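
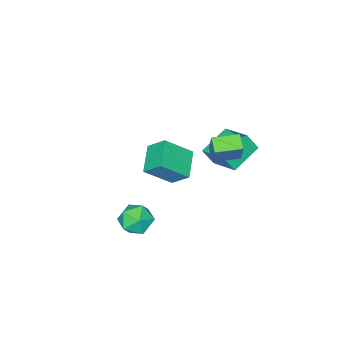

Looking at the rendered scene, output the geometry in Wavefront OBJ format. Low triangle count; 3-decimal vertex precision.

v -4.444 0.356 0.522
v -4.14 2.28 1.253
v -2.491 0.351 -0.277
v -2.187 2.275 0.453
v -3.993 -0.135 1.627
v -3.689 1.789 2.357
v -2.04 -0.14 0.827
v -1.736 1.784 1.558
v 3.331 0.847 -1.904
v 4.286 1.375 -1.554
v 3.574 -0.455 -0.606
v 4.529 0.073 -0.256
v 3.507 0.561 -0.081
v 3.357 1.366 -0.883
v 4.503 -0.446 -1.277
v 4.353 0.359 -2.079
v 5.01 0.576 -1.166
v 4.395 1.198 -0.426
v 3.465 -0.278 -1.734
v 2.85 0.344 -0.994
v -1 1.361 2.71
v -0.399 2.068 4.368
v -2.298 2.294 2.783
v -1.697 3.001 4.441
v -0.483 2.119 2.199
v 0.118 2.826 3.857
v -1.781 3.052 2.272
v -1.18 3.759 3.93
v -1.201 -3.703 -0.392
v -1.48 -2.586 0.645
v -2.619 -2.771 -1.777
v -2.898 -1.654 -0.739
v 0.258 -2.626 -1.161
v -0.021 -1.509 -0.123
v -1.16 -1.694 -2.545
v -1.439 -0.577 -1.508
f 2 4 1
f 5 2 1
f 1 4 3
f 3 5 1
f 2 8 4
f 6 2 5
f 6 8 2
f 4 8 3
f 7 5 3
f 3 8 7
f 7 6 5
f 8 6 7
f 9 20 14
f 9 14 10
f 9 10 16
f 9 16 19
f 9 19 20
f 10 14 18
f 14 20 13
f 20 19 11
f 19 16 15
f 16 10 17
f 12 18 13
f 12 13 11
f 12 11 15
f 12 15 17
f 12 17 18
f 13 18 14
f 11 13 20
f 15 11 19
f 17 15 16
f 18 17 10
f 22 24 21
f 25 22 21
f 21 24 23
f 23 25 21
f 22 28 24
f 26 22 25
f 26 28 22
f 24 28 23
f 27 25 23
f 23 28 27
f 27 26 25
f 28 26 27
f 30 32 29
f 33 30 29
f 29 32 31
f 31 33 29
f 30 36 32
f 34 30 33
f 34 36 30
f 32 36 31
f 35 33 31
f 31 36 35
f 35 34 33
f 36 34 35



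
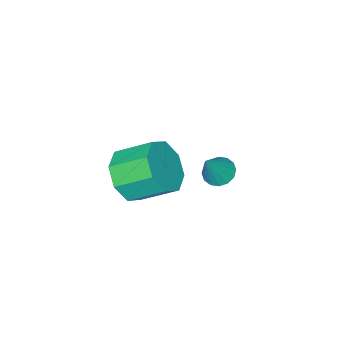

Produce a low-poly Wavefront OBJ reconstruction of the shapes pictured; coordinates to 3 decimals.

v 3.39 2.364 -1.436
v 3.714 2.716 -1.687
v 4.07 2.476 -0.404
v 3.513 2.872 -1.572
v 3.279 2.892 -1.42
v 3.075 2.771 -1.272
v 2.956 2.54 -1.169
v 2.953 2.263 -1.136
v 3.067 2.012 -1.184
v 3.268 1.856 -1.3
v 3.502 1.836 -1.452
v 3.706 1.957 -1.599
v 3.825 2.188 -1.703
v 3.828 2.465 -1.735
v 3.552 -1.582 -4.367
v 4.192 -0.881 -4.739
v 3.509 0.164 -3.944
v 2.868 -0.538 -3.573
v 3.552 -0.964 -5.179
v 2.869 0.08 -4.384
v 2.912 -1.41 -5.143
v 2.229 -0.365 -4.348
v 2.647 -1.957 -4.653
v 1.964 -0.912 -3.858
v 2.911 -2.284 -3.996
v 2.228 -1.239 -3.201
v 3.551 -2.2 -3.556
v 2.868 -1.156 -2.761
v 4.191 -1.755 -3.592
v 3.508 -0.71 -2.797
v 4.456 -1.208 -4.082
v 3.773 -0.163 -3.287
f 2 1 4
f 2 4 3
f 4 1 5
f 4 5 3
f 5 1 6
f 5 6 3
f 6 1 7
f 6 7 3
f 7 1 8
f 7 8 3
f 8 1 9
f 8 9 3
f 9 1 10
f 9 10 3
f 10 1 11
f 10 11 3
f 11 1 12
f 11 12 3
f 12 1 13
f 12 13 3
f 13 1 14
f 13 14 3
f 14 1 2
f 14 2 3
f 16 15 19
f 16 19 17
f 17 19 20
f 17 20 18
f 19 15 21
f 19 21 20
f 20 21 22
f 20 22 18
f 21 15 23
f 21 23 22
f 22 23 24
f 22 24 18
f 23 15 25
f 23 25 24
f 24 25 26
f 24 26 18
f 25 15 27
f 25 27 26
f 26 27 28
f 26 28 18
f 27 15 29
f 27 29 28
f 28 29 30
f 28 30 18
f 29 15 31
f 29 31 30
f 30 31 32
f 30 32 18
f 31 15 16
f 31 16 32
f 32 16 17
f 32 17 18



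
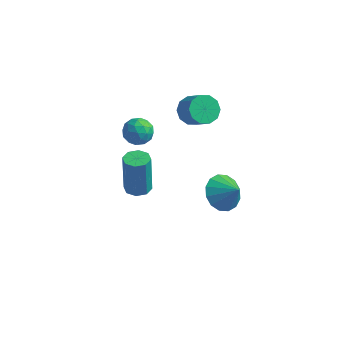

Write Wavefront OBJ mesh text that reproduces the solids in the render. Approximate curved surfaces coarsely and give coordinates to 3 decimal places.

v -2.307 1.212 4.265
v -1.873 1.451 3.624
v -2.507 0.049 3.696
v -2.073 0.288 3.055
v -1.708 0.159 3.767
v -1.584 0.878 4.118
v -2.796 0.622 3.202
v -2.672 1.341 3.553
v -2.175 1.086 2.967
v -1.503 0.799 3.316
v -2.877 0.701 4.004
v -2.205 0.414 4.353
v -2.072 1.434 3.994
v -2.308 0.066 3.326
v -2.093 -0.009 3.744
v -1.838 0.131 3.367
v -1.902 1.097 4.284
v -1.647 1.237 3.908
v -1.551 0.478 3.992
v -2.733 0.263 3.412
v -2.478 0.403 3.036
v -2.542 1.369 3.953
v -2.287 1.509 3.576
v -2.829 1.022 3.328
v -1.995 1.359 3.232
v -2.113 0.676 2.898
v -2.537 0.872 2.984
v -2.464 1.295 3.19
v -1.6 1.191 3.437
v -1.718 0.507 3.102
v -1.503 0.432 3.52
v -1.43 0.854 3.727
v -1.777 0.977 3.051
v -2.662 0.993 4.218
v -2.78 0.309 3.883
v -2.95 0.646 3.593
v -2.877 1.068 3.8
v -2.267 0.824 4.422
v -2.385 0.141 4.088
v -1.916 0.205 4.13
v -1.843 0.628 4.336
v -2.603 0.523 4.269
v -1.072 4.164 2.937
v -0.523 4.755 2.669
v 0.382 4.307 3.535
v -0.168 3.716 3.803
v -0.801 4.959 3.065
v 0.104 4.511 3.931
v -1.183 4.86 3.413
v -0.278 4.412 4.278
v -1.522 4.495 3.578
v -0.617 4.047 4.444
v -1.69 4.003 3.499
v -0.785 3.555 4.365
v -1.622 3.573 3.205
v -0.717 3.125 4.071
v -1.344 3.369 2.809
v -0.439 2.921 3.675
v -0.962 3.468 2.462
v -0.057 3.02 3.327
v -0.623 3.833 2.296
v 0.282 3.385 3.162
v -0.455 4.325 2.375
v 0.45 3.877 3.241
v -0.456 -2.405 2.882
v 0.158 -2.164 2.897
v 0.07 -2.074 5.013
v -0.544 -2.315 4.998
v -0.191 -1.801 2.867
v -0.279 -1.71 4.983
v -0.696 -1.792 2.846
v -0.784 -1.701 4.962
v -1.06 -2.142 2.846
v -1.148 -2.051 4.962
v -1.07 -2.646 2.867
v -1.158 -2.556 4.983
v -0.721 -3.01 2.897
v -0.809 -2.919 5.013
v -0.216 -3.019 2.918
v -0.304 -2.928 5.034
v 0.148 -2.669 2.918
v 0.06 -2.578 5.034
v 1.469 2.551 -1.111
v 2.037 2.019 -1.845
v 2.411 2.369 -0.249
v 2.19 2.548 -1.901
v 2.15 3.078 -1.745
v 1.928 3.467 -1.42
v 1.582 3.61 -1.011
v 1.206 3.47 -0.63
v 0.901 3.083 -0.377
v 0.747 2.554 -0.321
v 0.787 2.024 -0.476
v 1.01 1.635 -0.802
v 1.355 1.492 -1.21
v 1.731 1.632 -1.592
f 1 38 17
f 38 12 41
f 17 41 6
f 38 41 17
f 1 17 13
f 17 6 18
f 13 18 2
f 17 18 13
f 1 13 22
f 13 2 23
f 22 23 8
f 13 23 22
f 1 22 34
f 22 8 37
f 34 37 11
f 22 37 34
f 1 34 38
f 34 11 42
f 38 42 12
f 34 42 38
f 2 18 29
f 18 6 32
f 29 32 10
f 18 32 29
f 6 41 19
f 41 12 40
f 19 40 5
f 41 40 19
f 12 42 39
f 42 11 35
f 39 35 3
f 42 35 39
f 11 37 36
f 37 8 24
f 36 24 7
f 37 24 36
f 8 23 28
f 23 2 25
f 28 25 9
f 23 25 28
f 4 30 16
f 30 10 31
f 16 31 5
f 30 31 16
f 4 16 14
f 16 5 15
f 14 15 3
f 16 15 14
f 4 14 21
f 14 3 20
f 21 20 7
f 14 20 21
f 4 21 26
f 21 7 27
f 26 27 9
f 21 27 26
f 4 26 30
f 26 9 33
f 30 33 10
f 26 33 30
f 5 31 19
f 31 10 32
f 19 32 6
f 31 32 19
f 3 15 39
f 15 5 40
f 39 40 12
f 15 40 39
f 7 20 36
f 20 3 35
f 36 35 11
f 20 35 36
f 9 27 28
f 27 7 24
f 28 24 8
f 27 24 28
f 10 33 29
f 33 9 25
f 29 25 2
f 33 25 29
f 44 43 47
f 44 47 45
f 45 47 48
f 45 48 46
f 47 43 49
f 47 49 48
f 48 49 50
f 48 50 46
f 49 43 51
f 49 51 50
f 50 51 52
f 50 52 46
f 51 43 53
f 51 53 52
f 52 53 54
f 52 54 46
f 53 43 55
f 53 55 54
f 54 55 56
f 54 56 46
f 55 43 57
f 55 57 56
f 56 57 58
f 56 58 46
f 57 43 59
f 57 59 58
f 58 59 60
f 58 60 46
f 59 43 61
f 59 61 60
f 60 61 62
f 60 62 46
f 61 43 63
f 61 63 62
f 62 63 64
f 62 64 46
f 63 43 44
f 63 44 64
f 64 44 45
f 64 45 46
f 66 65 69
f 66 69 67
f 67 69 70
f 67 70 68
f 69 65 71
f 69 71 70
f 70 71 72
f 70 72 68
f 71 65 73
f 71 73 72
f 72 73 74
f 72 74 68
f 73 65 75
f 73 75 74
f 74 75 76
f 74 76 68
f 75 65 77
f 75 77 76
f 76 77 78
f 76 78 68
f 77 65 79
f 77 79 78
f 78 79 80
f 78 80 68
f 79 65 81
f 79 81 80
f 80 81 82
f 80 82 68
f 81 65 66
f 81 66 82
f 82 66 67
f 82 67 68
f 84 83 86
f 84 86 85
f 86 83 87
f 86 87 85
f 87 83 88
f 87 88 85
f 88 83 89
f 88 89 85
f 89 83 90
f 89 90 85
f 90 83 91
f 90 91 85
f 91 83 92
f 91 92 85
f 92 83 93
f 92 93 85
f 93 83 94
f 93 94 85
f 94 83 95
f 94 95 85
f 95 83 96
f 95 96 85
f 96 83 84
f 96 84 85



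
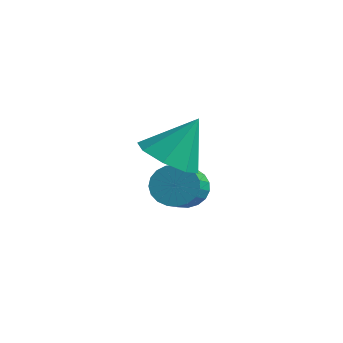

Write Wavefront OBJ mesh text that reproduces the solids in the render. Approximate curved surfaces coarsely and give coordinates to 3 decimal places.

v -3.973 0.107 -3.584
v -3.486 0.475 -3.392
v -2.999 -0.539 -2.683
v -3.487 -0.907 -2.876
v -3.668 0.52 -3.203
v -3.181 -0.494 -2.494
v -3.902 0.494 -3.08
v -3.415 -0.52 -2.371
v -4.149 0.401 -3.043
v -3.662 -0.614 -2.335
v -4.365 0.257 -3.101
v -3.878 -0.758 -2.392
v -4.514 0.087 -3.242
v -4.027 -0.927 -2.533
v -4.569 -0.079 -3.442
v -4.082 -1.094 -2.734
v -4.521 -0.213 -3.667
v -4.034 -1.228 -2.958
v -4.379 -0.292 -3.878
v -3.892 -1.307 -3.169
v -4.166 -0.302 -4.037
v -3.679 -1.316 -3.329
v -3.92 -0.241 -4.119
v -3.433 -1.255 -3.41
v -3.684 -0.119 -4.108
v -3.197 -1.134 -3.399
v -3.497 0.041 -4.007
v -3.01 -0.974 -3.298
v -3.393 0.213 -3.832
v -2.906 -0.802 -3.123
v -3.389 0.367 -3.615
v -2.902 -0.648 -2.906
v -2.856 -1.929 -1.247
v -2.159 -1.664 -1.633
v -2.484 -1.231 -0.093
v -2.654 -1.262 -1.716
v -3.267 -1.251 -1.525
v -3.64 -1.637 -1.171
v -3.554 -2.194 -0.862
v -3.059 -2.596 -0.778
v -2.446 -2.607 -0.97
v -2.073 -2.221 -1.324
f 2 1 5
f 2 5 3
f 3 5 6
f 3 6 4
f 5 1 7
f 5 7 6
f 6 7 8
f 6 8 4
f 7 1 9
f 7 9 8
f 8 9 10
f 8 10 4
f 9 1 11
f 9 11 10
f 10 11 12
f 10 12 4
f 11 1 13
f 11 13 12
f 12 13 14
f 12 14 4
f 13 1 15
f 13 15 14
f 14 15 16
f 14 16 4
f 15 1 17
f 15 17 16
f 16 17 18
f 16 18 4
f 17 1 19
f 17 19 18
f 18 19 20
f 18 20 4
f 19 1 21
f 19 21 20
f 20 21 22
f 20 22 4
f 21 1 23
f 21 23 22
f 22 23 24
f 22 24 4
f 23 1 25
f 23 25 24
f 24 25 26
f 24 26 4
f 25 1 27
f 25 27 26
f 26 27 28
f 26 28 4
f 27 1 29
f 27 29 28
f 28 29 30
f 28 30 4
f 29 1 31
f 29 31 30
f 30 31 32
f 30 32 4
f 31 1 2
f 31 2 32
f 32 2 3
f 32 3 4
f 34 33 36
f 34 36 35
f 36 33 37
f 36 37 35
f 37 33 38
f 37 38 35
f 38 33 39
f 38 39 35
f 39 33 40
f 39 40 35
f 40 33 41
f 40 41 35
f 41 33 42
f 41 42 35
f 42 33 34
f 42 34 35



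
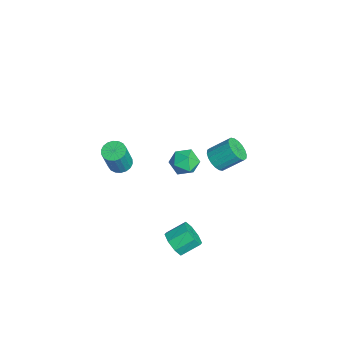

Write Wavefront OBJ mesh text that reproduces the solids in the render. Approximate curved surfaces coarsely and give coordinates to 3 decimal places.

v 3.234 -0.589 -4.002
v 3.624 -0.985 -3.256
v 3.476 0.192 -2.553
v 3.086 0.589 -3.298
v 4.102 -0.672 -3.68
v 3.955 0.506 -2.976
v 4.072 -0.31 -4.292
v 3.925 0.868 -3.588
v 3.551 -0.111 -4.734
v 3.403 1.066 -4.03
v 2.844 -0.192 -4.747
v 2.696 0.985 -4.044
v 2.365 -0.506 -4.324
v 2.218 0.672 -3.62
v 2.395 -0.868 -3.712
v 2.248 0.31 -3.008
v 2.917 -1.066 -3.27
v 2.769 0.111 -2.566
v 1.828 -3.424 3.075
v 2.347 -2.912 3.041
v 2.891 -3.343 4.831
v 2.372 -3.856 4.865
v 2.092 -2.749 3.158
v 2.636 -3.18 4.948
v 1.784 -2.719 3.258
v 2.328 -3.15 5.048
v 1.485 -2.829 3.322
v 2.029 -3.26 5.113
v 1.254 -3.057 3.338
v 1.798 -3.488 5.128
v 1.137 -3.358 3.301
v 1.681 -3.789 5.091
v 1.157 -3.672 3.219
v 1.701 -4.103 5.01
v 1.309 -3.937 3.109
v 1.853 -4.368 4.899
v 1.564 -4.1 2.992
v 2.108 -4.531 4.782
v 1.872 -4.13 2.892
v 2.416 -4.561 4.682
v 2.171 -4.02 2.827
v 2.715 -4.451 4.618
v 2.402 -3.792 2.812
v 2.946 -4.223 4.602
v 2.519 -3.491 2.849
v 3.063 -3.922 4.639
v 2.499 -3.177 2.93
v 3.043 -3.608 4.721
v -2.725 1.688 -3.444
v -2.111 1.338 -2.679
v -4.069 1.042 -2.661
v -3.455 0.692 -1.896
v -3.611 1.715 -2.012
v -2.78 2.114 -2.496
v -3.4 0.266 -2.844
v -2.569 0.665 -3.328
v -2.528 0.459 -2.309
v -2.659 1.355 -1.794
v -3.521 1.025 -3.546
v -3.652 1.921 -3.031
v -2.185 2.969 -1.827
v -1.768 3.431 -2.464
v -1.578 4.712 -1.41
v -1.995 4.251 -0.773
v -2.148 3.531 -2.516
v -1.957 4.812 -1.463
v -2.535 3.52 -2.433
v -2.344 4.801 -1.379
v -2.853 3.4 -2.229
v -2.662 4.681 -1.175
v -3.038 3.194 -1.946
v -2.847 4.475 -0.892
v -3.055 2.944 -1.639
v -2.864 4.226 -0.585
v -2.899 2.699 -1.369
v -2.709 3.981 -0.315
v -2.602 2.508 -1.19
v -2.412 3.789 -0.136
v -2.223 2.408 -1.137
v -2.032 3.689 -0.084
v -1.836 2.419 -1.221
v -1.645 3.7 -0.167
v -1.518 2.539 -1.425
v -1.327 3.82 -0.371
v -1.333 2.745 -1.708
v -1.142 4.026 -0.654
v -1.316 2.994 -2.015
v -1.125 4.276 -0.961
v -1.471 3.239 -2.285
v -1.281 4.521 -1.231
f 2 1 5
f 2 5 3
f 3 5 6
f 3 6 4
f 5 1 7
f 5 7 6
f 6 7 8
f 6 8 4
f 7 1 9
f 7 9 8
f 8 9 10
f 8 10 4
f 9 1 11
f 9 11 10
f 10 11 12
f 10 12 4
f 11 1 13
f 11 13 12
f 12 13 14
f 12 14 4
f 13 1 15
f 13 15 14
f 14 15 16
f 14 16 4
f 15 1 17
f 15 17 16
f 16 17 18
f 16 18 4
f 17 1 2
f 17 2 18
f 18 2 3
f 18 3 4
f 20 19 23
f 20 23 21
f 21 23 24
f 21 24 22
f 23 19 25
f 23 25 24
f 24 25 26
f 24 26 22
f 25 19 27
f 25 27 26
f 26 27 28
f 26 28 22
f 27 19 29
f 27 29 28
f 28 29 30
f 28 30 22
f 29 19 31
f 29 31 30
f 30 31 32
f 30 32 22
f 31 19 33
f 31 33 32
f 32 33 34
f 32 34 22
f 33 19 35
f 33 35 34
f 34 35 36
f 34 36 22
f 35 19 37
f 35 37 36
f 36 37 38
f 36 38 22
f 37 19 39
f 37 39 38
f 38 39 40
f 38 40 22
f 39 19 41
f 39 41 40
f 40 41 42
f 40 42 22
f 41 19 43
f 41 43 42
f 42 43 44
f 42 44 22
f 43 19 45
f 43 45 44
f 44 45 46
f 44 46 22
f 45 19 47
f 45 47 46
f 46 47 48
f 46 48 22
f 47 19 20
f 47 20 48
f 48 20 21
f 48 21 22
f 49 60 54
f 49 54 50
f 49 50 56
f 49 56 59
f 49 59 60
f 50 54 58
f 54 60 53
f 60 59 51
f 59 56 55
f 56 50 57
f 52 58 53
f 52 53 51
f 52 51 55
f 52 55 57
f 52 57 58
f 53 58 54
f 51 53 60
f 55 51 59
f 57 55 56
f 58 57 50
f 62 61 65
f 62 65 63
f 63 65 66
f 63 66 64
f 65 61 67
f 65 67 66
f 66 67 68
f 66 68 64
f 67 61 69
f 67 69 68
f 68 69 70
f 68 70 64
f 69 61 71
f 69 71 70
f 70 71 72
f 70 72 64
f 71 61 73
f 71 73 72
f 72 73 74
f 72 74 64
f 73 61 75
f 73 75 74
f 74 75 76
f 74 76 64
f 75 61 77
f 75 77 76
f 76 77 78
f 76 78 64
f 77 61 79
f 77 79 78
f 78 79 80
f 78 80 64
f 79 61 81
f 79 81 80
f 80 81 82
f 80 82 64
f 81 61 83
f 81 83 82
f 82 83 84
f 82 84 64
f 83 61 85
f 83 85 84
f 84 85 86
f 84 86 64
f 85 61 87
f 85 87 86
f 86 87 88
f 86 88 64
f 87 61 89
f 87 89 88
f 88 89 90
f 88 90 64
f 89 61 62
f 89 62 90
f 90 62 63
f 90 63 64



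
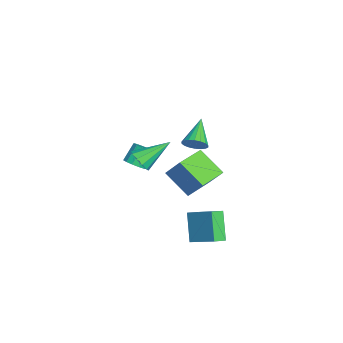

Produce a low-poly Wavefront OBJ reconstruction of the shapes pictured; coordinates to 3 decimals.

v -2.757 -1.194 -1.507
v -2.423 -1.651 -1.046
v -2.988 -1.043 -0.033
v -3.323 -0.586 -0.493
v -2.169 -1.331 -1.096
v -2.734 -0.723 -0.083
v -2.102 -0.968 -1.277
v -2.668 -0.36 -0.264
v -2.243 -0.676 -1.531
v -2.809 -0.068 -0.517
v -2.548 -0.549 -1.777
v -3.113 0.059 -0.763
v -2.918 -0.627 -1.937
v -3.484 -0.019 -0.924
v -3.238 -0.885 -1.961
v -3.803 -0.276 -0.947
v -3.405 -1.241 -1.84
v -3.97 -0.632 -0.827
v -3.367 -1.582 -1.614
v -3.932 -0.974 -0.6
v -3.135 -1.8 -1.353
v -3.7 -1.192 -0.34
v -2.783 -1.826 -1.142
v -3.348 -1.218 -0.128
v -2.639 2.248 0.149
v -2.201 2.199 0.805
v -4.241 2.712 1.251
v -2.167 2.537 0.713
v -2.226 2.817 0.509
v -2.367 2.985 0.234
v -2.561 3.007 -0.058
v -2.771 2.879 -0.309
v -2.955 2.626 -0.469
v -3.076 2.298 -0.508
v -3.11 1.96 -0.416
v -3.051 1.679 -0.212
v -2.91 1.512 0.063
v -2.716 1.49 0.355
v -2.506 1.618 0.606
v -2.322 1.871 0.766
v 1.833 1.552 -2.389
v 3.033 2.81 -1.443
v 1.378 2.215 -2.693
v 2.578 3.473 -1.747
v 3.002 1.627 -3.973
v 4.202 2.885 -3.027
v 2.547 2.29 -4.277
v 3.747 3.548 -3.331
v 2.933 -1.067 2.776
v 3.609 -0.72 2.56
v 2.427 0.607 3.884
v 3.268 -0.605 2.23
v 2.799 -0.666 2.109
v 2.381 -0.88 2.242
v 2.174 -1.166 2.58
v 2.256 -1.414 2.992
v 2.597 -1.529 3.322
v 3.066 -1.468 3.444
v 3.484 -1.254 3.31
v 3.691 -0.968 2.973
v -4.084 3.155 -4.223
v -5.152 1.901 -2.954
v -3.451 3.955 -2.901
v -4.519 2.7 -1.631
v -2.521 1.86 -4.189
v -3.589 0.605 -2.919
v -1.888 2.659 -2.866
v -2.956 1.405 -1.597
f 2 1 5
f 2 5 3
f 3 5 6
f 3 6 4
f 5 1 7
f 5 7 6
f 6 7 8
f 6 8 4
f 7 1 9
f 7 9 8
f 8 9 10
f 8 10 4
f 9 1 11
f 9 11 10
f 10 11 12
f 10 12 4
f 11 1 13
f 11 13 12
f 12 13 14
f 12 14 4
f 13 1 15
f 13 15 14
f 14 15 16
f 14 16 4
f 15 1 17
f 15 17 16
f 16 17 18
f 16 18 4
f 17 1 19
f 17 19 18
f 18 19 20
f 18 20 4
f 19 1 21
f 19 21 20
f 20 21 22
f 20 22 4
f 21 1 23
f 21 23 22
f 22 23 24
f 22 24 4
f 23 1 2
f 23 2 24
f 24 2 3
f 24 3 4
f 26 25 28
f 26 28 27
f 28 25 29
f 28 29 27
f 29 25 30
f 29 30 27
f 30 25 31
f 30 31 27
f 31 25 32
f 31 32 27
f 32 25 33
f 32 33 27
f 33 25 34
f 33 34 27
f 34 25 35
f 34 35 27
f 35 25 36
f 35 36 27
f 36 25 37
f 36 37 27
f 37 25 38
f 37 38 27
f 38 25 39
f 38 39 27
f 39 25 40
f 39 40 27
f 40 25 26
f 40 26 27
f 42 44 41
f 45 42 41
f 41 44 43
f 43 45 41
f 42 48 44
f 46 42 45
f 46 48 42
f 44 48 43
f 47 45 43
f 43 48 47
f 47 46 45
f 48 46 47
f 50 49 52
f 50 52 51
f 52 49 53
f 52 53 51
f 53 49 54
f 53 54 51
f 54 49 55
f 54 55 51
f 55 49 56
f 55 56 51
f 56 49 57
f 56 57 51
f 57 49 58
f 57 58 51
f 58 49 59
f 58 59 51
f 59 49 60
f 59 60 51
f 60 49 50
f 60 50 51
f 62 64 61
f 65 62 61
f 61 64 63
f 63 65 61
f 62 68 64
f 66 62 65
f 66 68 62
f 64 68 63
f 67 65 63
f 63 68 67
f 67 66 65
f 68 66 67



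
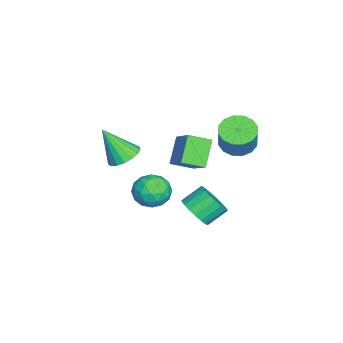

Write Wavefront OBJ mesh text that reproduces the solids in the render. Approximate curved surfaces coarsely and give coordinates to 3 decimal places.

v -0.329 0.689 -4.339
v 0.541 0.841 -3.87
v -0.041 1.763 -3.091
v -0.911 1.611 -3.561
v 0.556 1.134 -4.205
v -0.026 2.056 -3.426
v 0.397 1.338 -4.566
v -0.185 2.261 -3.787
v 0.093 1.414 -4.883
v -0.488 2.337 -4.104
v -0.294 1.347 -5.092
v -0.875 2.269 -4.313
v -0.688 1.149 -5.152
v -1.269 2.071 -4.373
v -1.011 0.86 -5.051
v -1.593 1.782 -4.272
v -1.199 0.537 -4.809
v -1.781 1.459 -4.03
v -1.214 0.244 -4.474
v -1.796 1.166 -3.695
v -1.055 0.039 -4.113
v -1.637 0.962 -3.334
v -0.752 -0.037 -3.796
v -1.333 0.886 -3.017
v -0.365 0.031 -3.587
v -0.946 0.953 -2.808
v 0.029 0.229 -3.527
v -0.552 1.151 -2.748
v 0.353 0.518 -3.628
v -0.229 1.44 -2.849
v 0.109 -0.171 1.63
v 1.331 0.589 2.694
v -0.209 0.963 1.185
v 1.013 1.724 2.248
v 1.247 -0.324 0.432
v 2.469 0.437 1.495
v 0.929 0.811 -0.014
v 2.151 1.571 1.05
v -2.277 -3.233 -1.867
v -1.331 -3.432 -1.938
v -2.383 -4.387 -0.033
v -1.343 -3.039 -1.692
v -1.57 -2.69 -1.485
v -1.959 -2.466 -1.367
v -2.421 -2.417 -1.363
v -2.85 -2.556 -1.474
v -3.147 -2.849 -1.676
v -3.246 -3.231 -1.921
v -3.122 -3.613 -2.155
v -2.805 -3.908 -2.322
v -2.368 -4.048 -2.385
v -1.909 -4.002 -2.33
v -1.535 -3.78 -2.168
v -0.287 2.805 1.343
v 0.391 2.18 1.012
v 1.145 2.27 2.385
v 0.467 2.895 2.717
v 0.564 2.64 0.886
v 1.319 2.73 2.26
v 0.509 3.144 0.883
v 1.264 3.234 2.257
v 0.241 3.557 1.004
v 0.995 3.648 2.377
v -0.169 3.769 1.215
v 0.586 3.859 2.589
v -0.61 3.723 1.46
v 0.144 3.813 2.834
v -0.965 3.43 1.675
v -0.211 3.52 3.048
v -1.139 2.97 1.8
v -0.384 3.06 3.174
v -1.084 2.466 1.803
v -0.329 2.556 3.177
v -0.815 2.052 1.683
v -0.061 2.143 3.056
v -0.406 1.841 1.471
v 0.349 1.931 2.845
v 0.036 1.887 1.226
v 0.79 1.977 2.6
v -0.505 -0.622 -3.588
v 0.087 -0.89 -2.721
v -1.287 -2.19 -3.539
v -0.695 -2.458 -2.672
v -1.463 -1.698 -2.59
v -0.98 -0.729 -2.62
v -0.22 -2.351 -3.64
v 0.263 -1.382 -3.67
v 0.262 -1.959 -2.753
v -0.506 -1.555 -2.104
v -0.694 -1.525 -4.156
v -1.462 -1.121 -3.507
v -0.14 -0.619 -3.158
v -1.06 -2.461 -3.102
v -1.511 -2.015 -3.053
v -1.163 -2.172 -2.544
v -0.767 -0.524 -3.099
v -0.42 -0.682 -2.59
v -1.33 -1.157 -2.513
v -0.78 -2.398 -3.67
v -0.433 -2.556 -3.161
v -0.037 -0.908 -3.716
v 0.311 -1.065 -3.207
v 0.13 -1.923 -3.747
v 0.31 -1.404 -2.668
v -0.149 -2.326 -2.639
v 0.13 -2.262 -3.208
v 0.414 -1.693 -3.226
v -0.141 -1.167 -2.287
v -0.601 -2.089 -2.258
v -1.052 -1.642 -2.21
v -0.768 -1.073 -2.228
v -0.038 -1.795 -2.306
v -0.599 -0.991 -4.002
v -1.059 -1.913 -3.973
v -0.432 -2.007 -4.032
v -0.148 -1.438 -4.05
v -1.051 -0.754 -3.621
v -1.51 -1.676 -3.592
v -1.614 -1.387 -3.034
v -1.33 -0.818 -3.052
v -1.162 -1.285 -3.954
f 2 1 5
f 2 5 3
f 3 5 6
f 3 6 4
f 5 1 7
f 5 7 6
f 6 7 8
f 6 8 4
f 7 1 9
f 7 9 8
f 8 9 10
f 8 10 4
f 9 1 11
f 9 11 10
f 10 11 12
f 10 12 4
f 11 1 13
f 11 13 12
f 12 13 14
f 12 14 4
f 13 1 15
f 13 15 14
f 14 15 16
f 14 16 4
f 15 1 17
f 15 17 16
f 16 17 18
f 16 18 4
f 17 1 19
f 17 19 18
f 18 19 20
f 18 20 4
f 19 1 21
f 19 21 20
f 20 21 22
f 20 22 4
f 21 1 23
f 21 23 22
f 22 23 24
f 22 24 4
f 23 1 25
f 23 25 24
f 24 25 26
f 24 26 4
f 25 1 27
f 25 27 26
f 26 27 28
f 26 28 4
f 27 1 29
f 27 29 28
f 28 29 30
f 28 30 4
f 29 1 2
f 29 2 30
f 30 2 3
f 30 3 4
f 32 34 31
f 35 32 31
f 31 34 33
f 33 35 31
f 32 38 34
f 36 32 35
f 36 38 32
f 34 38 33
f 37 35 33
f 33 38 37
f 37 36 35
f 38 36 37
f 40 39 42
f 40 42 41
f 42 39 43
f 42 43 41
f 43 39 44
f 43 44 41
f 44 39 45
f 44 45 41
f 45 39 46
f 45 46 41
f 46 39 47
f 46 47 41
f 47 39 48
f 47 48 41
f 48 39 49
f 48 49 41
f 49 39 50
f 49 50 41
f 50 39 51
f 50 51 41
f 51 39 52
f 51 52 41
f 52 39 53
f 52 53 41
f 53 39 40
f 53 40 41
f 55 54 58
f 55 58 56
f 56 58 59
f 56 59 57
f 58 54 60
f 58 60 59
f 59 60 61
f 59 61 57
f 60 54 62
f 60 62 61
f 61 62 63
f 61 63 57
f 62 54 64
f 62 64 63
f 63 64 65
f 63 65 57
f 64 54 66
f 64 66 65
f 65 66 67
f 65 67 57
f 66 54 68
f 66 68 67
f 67 68 69
f 67 69 57
f 68 54 70
f 68 70 69
f 69 70 71
f 69 71 57
f 70 54 72
f 70 72 71
f 71 72 73
f 71 73 57
f 72 54 74
f 72 74 73
f 73 74 75
f 73 75 57
f 74 54 76
f 74 76 75
f 75 76 77
f 75 77 57
f 76 54 78
f 76 78 77
f 77 78 79
f 77 79 57
f 78 54 55
f 78 55 79
f 79 55 56
f 79 56 57
f 80 117 96
f 117 91 120
f 96 120 85
f 117 120 96
f 80 96 92
f 96 85 97
f 92 97 81
f 96 97 92
f 80 92 101
f 92 81 102
f 101 102 87
f 92 102 101
f 80 101 113
f 101 87 116
f 113 116 90
f 101 116 113
f 80 113 117
f 113 90 121
f 117 121 91
f 113 121 117
f 81 97 108
f 97 85 111
f 108 111 89
f 97 111 108
f 85 120 98
f 120 91 119
f 98 119 84
f 120 119 98
f 91 121 118
f 121 90 114
f 118 114 82
f 121 114 118
f 90 116 115
f 116 87 103
f 115 103 86
f 116 103 115
f 87 102 107
f 102 81 104
f 107 104 88
f 102 104 107
f 83 109 95
f 109 89 110
f 95 110 84
f 109 110 95
f 83 95 93
f 95 84 94
f 93 94 82
f 95 94 93
f 83 93 100
f 93 82 99
f 100 99 86
f 93 99 100
f 83 100 105
f 100 86 106
f 105 106 88
f 100 106 105
f 83 105 109
f 105 88 112
f 109 112 89
f 105 112 109
f 84 110 98
f 110 89 111
f 98 111 85
f 110 111 98
f 82 94 118
f 94 84 119
f 118 119 91
f 94 119 118
f 86 99 115
f 99 82 114
f 115 114 90
f 99 114 115
f 88 106 107
f 106 86 103
f 107 103 87
f 106 103 107
f 89 112 108
f 112 88 104
f 108 104 81
f 112 104 108



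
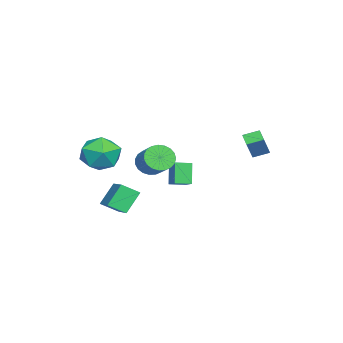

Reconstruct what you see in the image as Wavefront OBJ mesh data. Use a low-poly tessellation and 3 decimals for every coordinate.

v -1.448 3.25 1.699
v -2.092 2.902 2.068
v -1.72 4.067 1.996
v -2.364 3.719 2.364
v -0.696 3.081 2.856
v -1.34 2.733 3.224
v -0.968 3.898 3.152
v -1.612 3.55 3.521
v 2.607 -2.557 -0.959
v 2.85 -3.424 -0.418
v 1.875 -2.067 0.155
v 2.118 -2.934 0.696
v 4.142 -1.726 -0.316
v 4.385 -2.593 0.225
v 3.41 -1.236 0.798
v 3.653 -2.103 1.339
v 3.074 -2.386 2.812
v 3.671 -2.077 3.766
v 3.809 -4.123 2.914
v 4.406 -3.814 3.868
v 3.244 -3.911 3.913
v 2.79 -2.837 3.85
v 4.69 -3.363 2.83
v 4.236 -2.289 2.767
v 4.67 -2.681 3.777
v 3.776 -3.02 4.447
v 3.704 -3.18 2.233
v 2.81 -3.519 2.903
v 2.634 -0.916 2.553
v 3.102 -0.868 1.906
v 4.073 -0.157 2.659
v 3.606 -0.204 3.307
v 2.919 -0.592 1.88
v 3.89 0.12 2.633
v 2.688 -0.371 1.97
v 3.659 0.341 2.723
v 2.447 -0.244 2.161
v 3.418 0.467 2.915
v 2.238 -0.234 2.42
v 3.209 0.478 3.174
v 2.098 -0.341 2.702
v 3.069 0.37 3.456
v 2.051 -0.548 2.959
v 3.022 0.163 3.712
v 2.105 -0.818 3.145
v 3.076 -0.107 3.898
v 2.25 -1.106 3.229
v 3.221 -0.394 3.982
v 2.462 -1.36 3.196
v 3.433 -0.649 3.949
v 2.703 -1.538 3.052
v 3.674 -0.826 3.805
v 2.933 -1.608 2.822
v 3.904 -0.896 3.575
v 3.111 -1.558 2.545
v 4.082 -0.847 3.298
v 3.207 -1.397 2.27
v 4.178 -0.686 3.023
v 3.204 -1.153 2.044
v 4.175 -0.442 2.797
v 1.577 -0.295 0.709
v 1 -0.423 1.867
v 1.11 0.448 0.559
v 0.533 0.319 1.717
v 2.187 0.161 1.063
v 1.61 0.032 2.221
v 1.72 0.903 0.913
v 1.143 0.775 2.071
f 2 4 1
f 5 2 1
f 1 4 3
f 3 5 1
f 2 8 4
f 6 2 5
f 6 8 2
f 4 8 3
f 7 5 3
f 3 8 7
f 7 6 5
f 8 6 7
f 10 12 9
f 13 10 9
f 9 12 11
f 11 13 9
f 10 16 12
f 14 10 13
f 14 16 10
f 12 16 11
f 15 13 11
f 11 16 15
f 15 14 13
f 16 14 15
f 17 28 22
f 17 22 18
f 17 18 24
f 17 24 27
f 17 27 28
f 18 22 26
f 22 28 21
f 28 27 19
f 27 24 23
f 24 18 25
f 20 26 21
f 20 21 19
f 20 19 23
f 20 23 25
f 20 25 26
f 21 26 22
f 19 21 28
f 23 19 27
f 25 23 24
f 26 25 18
f 30 29 33
f 30 33 31
f 31 33 34
f 31 34 32
f 33 29 35
f 33 35 34
f 34 35 36
f 34 36 32
f 35 29 37
f 35 37 36
f 36 37 38
f 36 38 32
f 37 29 39
f 37 39 38
f 38 39 40
f 38 40 32
f 39 29 41
f 39 41 40
f 40 41 42
f 40 42 32
f 41 29 43
f 41 43 42
f 42 43 44
f 42 44 32
f 43 29 45
f 43 45 44
f 44 45 46
f 44 46 32
f 45 29 47
f 45 47 46
f 46 47 48
f 46 48 32
f 47 29 49
f 47 49 48
f 48 49 50
f 48 50 32
f 49 29 51
f 49 51 50
f 50 51 52
f 50 52 32
f 51 29 53
f 51 53 52
f 52 53 54
f 52 54 32
f 53 29 55
f 53 55 54
f 54 55 56
f 54 56 32
f 55 29 57
f 55 57 56
f 56 57 58
f 56 58 32
f 57 29 59
f 57 59 58
f 58 59 60
f 58 60 32
f 59 29 30
f 59 30 60
f 60 30 31
f 60 31 32
f 62 64 61
f 65 62 61
f 61 64 63
f 63 65 61
f 62 68 64
f 66 62 65
f 66 68 62
f 64 68 63
f 67 65 63
f 63 68 67
f 67 66 65
f 68 66 67



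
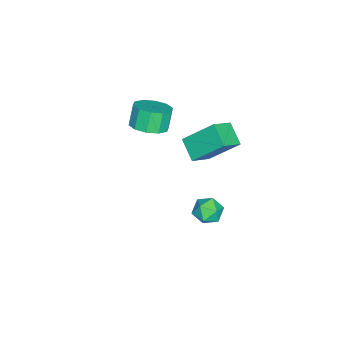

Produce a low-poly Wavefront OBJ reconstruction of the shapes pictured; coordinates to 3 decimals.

v -3.264 1.067 1.246
v -2.272 0.583 1.893
v -3.473 2.493 2.633
v -2.48 2.009 3.28
v -2.48 1.811 0.6
v -1.487 1.327 1.247
v -2.688 3.237 1.987
v -1.696 2.753 2.634
v -2.458 -1.098 2.133
v -1.623 -0.916 2.525
v -2.128 -0.879 3.58
v -2.962 -1.062 3.187
v -1.872 -0.409 2.389
v -2.377 -0.372 3.444
v -2.344 -0.165 2.154
v -2.849 -0.129 3.209
v -2.86 -0.278 1.912
v -3.365 -0.241 2.966
v -3.222 -0.704 1.753
v -3.727 -0.667 2.808
v -3.292 -1.281 1.74
v -3.797 -1.244 2.795
v -3.043 -1.788 1.876
v -3.548 -1.751 2.931
v -2.571 -2.031 2.111
v -3.076 -1.995 3.166
v -2.055 -1.919 2.354
v -2.56 -1.882 3.408
v -1.693 -1.493 2.512
v -2.198 -1.456 3.567
v 3.244 4.011 3.18
v 3.659 3.561 2.753
v 2.241 3.479 2.767
v 2.656 3.029 2.34
v 2.667 2.954 3.082
v 3.287 3.282 3.338
v 2.613 3.758 2.182
v 3.233 4.086 2.438
v 3.269 3.404 2.136
v 3.303 2.907 2.693
v 2.597 4.133 2.827
v 2.631 3.636 3.384
f 2 4 1
f 5 2 1
f 1 4 3
f 3 5 1
f 2 8 4
f 6 2 5
f 6 8 2
f 4 8 3
f 7 5 3
f 3 8 7
f 7 6 5
f 8 6 7
f 10 9 13
f 10 13 11
f 11 13 14
f 11 14 12
f 13 9 15
f 13 15 14
f 14 15 16
f 14 16 12
f 15 9 17
f 15 17 16
f 16 17 18
f 16 18 12
f 17 9 19
f 17 19 18
f 18 19 20
f 18 20 12
f 19 9 21
f 19 21 20
f 20 21 22
f 20 22 12
f 21 9 23
f 21 23 22
f 22 23 24
f 22 24 12
f 23 9 25
f 23 25 24
f 24 25 26
f 24 26 12
f 25 9 27
f 25 27 26
f 26 27 28
f 26 28 12
f 27 9 29
f 27 29 28
f 28 29 30
f 28 30 12
f 29 9 10
f 29 10 30
f 30 10 11
f 30 11 12
f 31 42 36
f 31 36 32
f 31 32 38
f 31 38 41
f 31 41 42
f 32 36 40
f 36 42 35
f 42 41 33
f 41 38 37
f 38 32 39
f 34 40 35
f 34 35 33
f 34 33 37
f 34 37 39
f 34 39 40
f 35 40 36
f 33 35 42
f 37 33 41
f 39 37 38
f 40 39 32



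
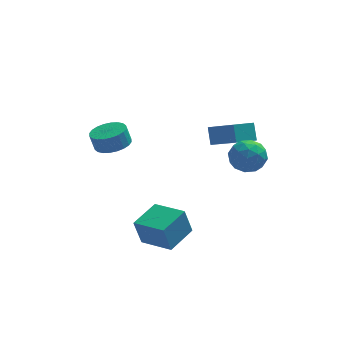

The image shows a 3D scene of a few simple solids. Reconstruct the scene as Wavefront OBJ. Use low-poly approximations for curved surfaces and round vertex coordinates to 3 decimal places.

v -2.388 -3.363 -4.017
v -2.801 -3.384 -2.419
v -1.151 -1.934 -3.679
v -1.564 -1.955 -2.081
v -0.936 -4.705 -3.659
v -1.349 -4.726 -2.061
v 0.301 -3.276 -3.321
v -0.112 -3.297 -1.723
v 2.973 0.042 1.144
v 2.888 0.724 2.103
v 1.737 1.412 0.06
v 1.652 2.094 1.019
v 4.168 0.786 0.721
v 4.083 1.468 1.68
v 2.932 2.156 -0.363
v 2.847 2.838 0.596
v 2.795 -2.818 3.312
v 3.388 -2.319 2.54
v 2.912 -4.341 2.42
v 3.505 -3.842 1.648
v 3.927 -4.001 2.644
v 3.855 -3.06 3.195
v 2.445 -3.6 1.765
v 2.373 -2.659 2.316
v 3.171 -2.803 1.584
v 4.088 -3.051 2.127
v 2.212 -3.609 2.833
v 3.129 -3.857 3.376
v 3.081 -2.435 3.005
v 3.219 -4.225 1.955
v 3.467 -4.319 2.541
v 3.816 -4.026 2.087
v 3.356 -2.87 3.39
v 3.704 -2.577 2.936
v 4.021 -3.566 2.997
v 2.596 -4.083 2.024
v 2.944 -3.79 1.57
v 2.484 -2.634 2.873
v 2.833 -2.341 2.419
v 2.279 -3.094 1.963
v 3.302 -2.426 1.989
v 3.371 -3.321 1.464
v 2.748 -3.179 1.533
v 2.706 -2.626 1.857
v 3.841 -2.572 2.308
v 3.91 -3.467 1.783
v 4.158 -3.56 2.369
v 4.115 -3.007 2.693
v 3.714 -2.856 1.746
v 2.39 -3.193 3.177
v 2.459 -4.088 2.652
v 2.185 -3.653 2.267
v 2.142 -3.1 2.591
v 2.929 -3.339 3.496
v 2.998 -4.234 2.971
v 3.594 -4.034 3.103
v 3.552 -3.481 3.427
v 2.586 -3.804 3.214
v -3.503 2.65 -0.454
v -2.504 2.44 -0.168
v -2.779 2.559 0.88
v -3.777 2.77 0.594
v -2.49 2.851 -0.211
v -2.765 2.97 0.837
v -2.631 3.231 -0.292
v -2.906 3.351 0.756
v -2.904 3.523 -0.396
v -3.179 3.643 0.652
v -3.269 3.683 -0.51
v -3.543 3.802 0.538
v -3.669 3.685 -0.615
v -3.943 3.804 0.433
v -4.043 3.529 -0.696
v -4.318 3.649 0.352
v -4.336 3.24 -0.74
v -4.611 3.359 0.309
v -4.501 2.861 -0.74
v -4.776 2.98 0.308
v -4.515 2.45 -0.697
v -4.79 2.569 0.351
v -4.374 2.069 -0.616
v -4.649 2.189 0.432
v -4.101 1.777 -0.512
v -4.376 1.897 0.536
v -3.737 1.618 -0.398
v -4.011 1.737 0.65
v -3.337 1.616 -0.293
v -3.611 1.735 0.755
v -2.962 1.771 -0.212
v -3.237 1.891 0.836
v -2.669 2.061 -0.169
v -2.944 2.18 0.88
f 2 4 1
f 5 2 1
f 1 4 3
f 3 5 1
f 2 8 4
f 6 2 5
f 6 8 2
f 4 8 3
f 7 5 3
f 3 8 7
f 7 6 5
f 8 6 7
f 10 12 9
f 13 10 9
f 9 12 11
f 11 13 9
f 10 16 12
f 14 10 13
f 14 16 10
f 12 16 11
f 15 13 11
f 11 16 15
f 15 14 13
f 16 14 15
f 17 54 33
f 54 28 57
f 33 57 22
f 54 57 33
f 17 33 29
f 33 22 34
f 29 34 18
f 33 34 29
f 17 29 38
f 29 18 39
f 38 39 24
f 29 39 38
f 17 38 50
f 38 24 53
f 50 53 27
f 38 53 50
f 17 50 54
f 50 27 58
f 54 58 28
f 50 58 54
f 18 34 45
f 34 22 48
f 45 48 26
f 34 48 45
f 22 57 35
f 57 28 56
f 35 56 21
f 57 56 35
f 28 58 55
f 58 27 51
f 55 51 19
f 58 51 55
f 27 53 52
f 53 24 40
f 52 40 23
f 53 40 52
f 24 39 44
f 39 18 41
f 44 41 25
f 39 41 44
f 20 46 32
f 46 26 47
f 32 47 21
f 46 47 32
f 20 32 30
f 32 21 31
f 30 31 19
f 32 31 30
f 20 30 37
f 30 19 36
f 37 36 23
f 30 36 37
f 20 37 42
f 37 23 43
f 42 43 25
f 37 43 42
f 20 42 46
f 42 25 49
f 46 49 26
f 42 49 46
f 21 47 35
f 47 26 48
f 35 48 22
f 47 48 35
f 19 31 55
f 31 21 56
f 55 56 28
f 31 56 55
f 23 36 52
f 36 19 51
f 52 51 27
f 36 51 52
f 25 43 44
f 43 23 40
f 44 40 24
f 43 40 44
f 26 49 45
f 49 25 41
f 45 41 18
f 49 41 45
f 60 59 63
f 60 63 61
f 61 63 64
f 61 64 62
f 63 59 65
f 63 65 64
f 64 65 66
f 64 66 62
f 65 59 67
f 65 67 66
f 66 67 68
f 66 68 62
f 67 59 69
f 67 69 68
f 68 69 70
f 68 70 62
f 69 59 71
f 69 71 70
f 70 71 72
f 70 72 62
f 71 59 73
f 71 73 72
f 72 73 74
f 72 74 62
f 73 59 75
f 73 75 74
f 74 75 76
f 74 76 62
f 75 59 77
f 75 77 76
f 76 77 78
f 76 78 62
f 77 59 79
f 77 79 78
f 78 79 80
f 78 80 62
f 79 59 81
f 79 81 80
f 80 81 82
f 80 82 62
f 81 59 83
f 81 83 82
f 82 83 84
f 82 84 62
f 83 59 85
f 83 85 84
f 84 85 86
f 84 86 62
f 85 59 87
f 85 87 86
f 86 87 88
f 86 88 62
f 87 59 89
f 87 89 88
f 88 89 90
f 88 90 62
f 89 59 91
f 89 91 90
f 90 91 92
f 90 92 62
f 91 59 60
f 91 60 92
f 92 60 61
f 92 61 62



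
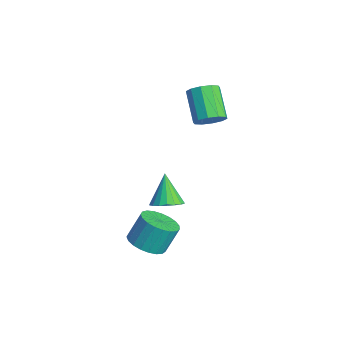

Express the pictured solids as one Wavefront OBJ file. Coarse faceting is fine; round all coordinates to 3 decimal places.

v -0.438 -4.102 -2.542
v 0.406 -4.292 -2.379
v 0.322 -3.647 -1.196
v -0.522 -3.458 -1.358
v 0.432 -3.97 -2.552
v 0.348 -3.326 -1.369
v 0.308 -3.672 -2.723
v 0.224 -3.028 -1.54
v 0.054 -3.448 -2.863
v -0.029 -2.803 -1.68
v -0.284 -3.337 -2.947
v -0.367 -2.692 -1.764
v -0.649 -3.358 -2.962
v -0.732 -2.714 -1.778
v -0.978 -3.508 -2.903
v -1.061 -2.864 -1.72
v -1.213 -3.761 -2.782
v -1.296 -3.117 -1.599
v -1.314 -4.073 -2.62
v -1.398 -3.428 -1.436
v -1.264 -4.389 -2.444
v -1.348 -3.745 -1.26
v -1.071 -4.657 -2.285
v -1.155 -4.012 -1.101
v -0.769 -4.828 -2.17
v -0.852 -4.184 -0.987
v -0.409 -4.874 -2.12
v -0.493 -4.23 -0.936
v -0.055 -4.786 -2.142
v -0.138 -4.142 -0.959
v 0.233 -4.58 -2.234
v 0.15 -3.936 -1.051
v -2.988 -0.373 2.337
v -2.65 0.187 2.662
v -3.915 0.332 3.727
v -4.252 -0.227 3.403
v -2.909 0.353 2.332
v -4.174 0.498 3.397
v -3.198 0.242 2.004
v -4.463 0.387 3.069
v -3.407 -0.104 1.803
v -4.671 0.041 2.869
v -3.455 -0.553 1.807
v -4.72 -0.408 2.872
v -3.325 -0.932 2.013
v -4.59 -0.787 3.078
v -3.066 -1.098 2.343
v -4.331 -0.953 3.408
v -2.777 -0.987 2.671
v -4.042 -0.842 3.736
v -2.569 -0.641 2.871
v -3.833 -0.496 3.937
v -2.52 -0.192 2.868
v -3.785 -0.047 3.933
v -1.407 -2.853 -1.146
v -0.872 -2.424 -0.868
v -2.233 -2.647 0.126
v -1.063 -2.209 -1.027
v -1.323 -2.121 -1.21
v -1.599 -2.178 -1.38
v -1.837 -2.368 -1.503
v -1.991 -2.655 -1.556
v -2.028 -2.981 -1.528
v -1.943 -3.282 -1.424
v -1.752 -3.497 -1.265
v -1.492 -3.585 -1.082
v -1.216 -3.528 -0.912
v -0.977 -3.338 -0.788
v -0.824 -3.051 -0.736
v -0.787 -2.725 -0.764
f 2 1 5
f 2 5 3
f 3 5 6
f 3 6 4
f 5 1 7
f 5 7 6
f 6 7 8
f 6 8 4
f 7 1 9
f 7 9 8
f 8 9 10
f 8 10 4
f 9 1 11
f 9 11 10
f 10 11 12
f 10 12 4
f 11 1 13
f 11 13 12
f 12 13 14
f 12 14 4
f 13 1 15
f 13 15 14
f 14 15 16
f 14 16 4
f 15 1 17
f 15 17 16
f 16 17 18
f 16 18 4
f 17 1 19
f 17 19 18
f 18 19 20
f 18 20 4
f 19 1 21
f 19 21 20
f 20 21 22
f 20 22 4
f 21 1 23
f 21 23 22
f 22 23 24
f 22 24 4
f 23 1 25
f 23 25 24
f 24 25 26
f 24 26 4
f 25 1 27
f 25 27 26
f 26 27 28
f 26 28 4
f 27 1 29
f 27 29 28
f 28 29 30
f 28 30 4
f 29 1 31
f 29 31 30
f 30 31 32
f 30 32 4
f 31 1 2
f 31 2 32
f 32 2 3
f 32 3 4
f 34 33 37
f 34 37 35
f 35 37 38
f 35 38 36
f 37 33 39
f 37 39 38
f 38 39 40
f 38 40 36
f 39 33 41
f 39 41 40
f 40 41 42
f 40 42 36
f 41 33 43
f 41 43 42
f 42 43 44
f 42 44 36
f 43 33 45
f 43 45 44
f 44 45 46
f 44 46 36
f 45 33 47
f 45 47 46
f 46 47 48
f 46 48 36
f 47 33 49
f 47 49 48
f 48 49 50
f 48 50 36
f 49 33 51
f 49 51 50
f 50 51 52
f 50 52 36
f 51 33 53
f 51 53 52
f 52 53 54
f 52 54 36
f 53 33 34
f 53 34 54
f 54 34 35
f 54 35 36
f 56 55 58
f 56 58 57
f 58 55 59
f 58 59 57
f 59 55 60
f 59 60 57
f 60 55 61
f 60 61 57
f 61 55 62
f 61 62 57
f 62 55 63
f 62 63 57
f 63 55 64
f 63 64 57
f 64 55 65
f 64 65 57
f 65 55 66
f 65 66 57
f 66 55 67
f 66 67 57
f 67 55 68
f 67 68 57
f 68 55 69
f 68 69 57
f 69 55 70
f 69 70 57
f 70 55 56
f 70 56 57



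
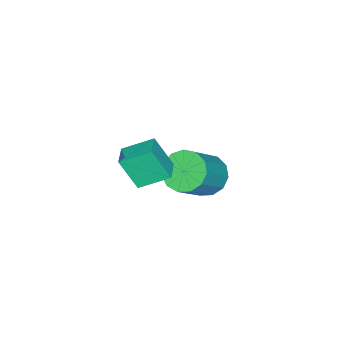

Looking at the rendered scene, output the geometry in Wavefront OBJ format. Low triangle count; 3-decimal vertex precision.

v 0.545 -2.947 -0.407
v 0.668 -3.633 0.818
v 1.319 -2.573 -0.276
v 1.443 -3.259 0.95
v 1.117 -3.921 -1.01
v 1.241 -4.607 0.216
v 1.892 -3.547 -0.878
v 2.015 -4.233 0.347
v -2.757 -3.559 -4.337
v -2.239 -2.971 -4.779
v -0.904 -3.114 -3.406
v -1.423 -3.701 -2.963
v -2.53 -2.697 -4.467
v -1.196 -2.84 -3.094
v -2.894 -2.697 -4.114
v -1.56 -2.84 -2.741
v -3.214 -2.971 -3.831
v -1.88 -3.114 -2.458
v -3.389 -3.431 -3.709
v -2.055 -3.574 -2.336
v -3.364 -3.931 -3.786
v -2.029 -4.074 -2.413
v -3.145 -4.314 -4.038
v -1.811 -4.457 -2.665
v -2.804 -4.456 -4.385
v -1.47 -4.599 -3.011
v -2.447 -4.314 -4.716
v -1.113 -4.456 -3.343
v -2.189 -3.931 -4.927
v -0.855 -4.074 -3.554
v -2.112 -3.431 -4.951
v -0.777 -3.574 -3.577
f 2 4 1
f 5 2 1
f 1 4 3
f 3 5 1
f 2 8 4
f 6 2 5
f 6 8 2
f 4 8 3
f 7 5 3
f 3 8 7
f 7 6 5
f 8 6 7
f 10 9 13
f 10 13 11
f 11 13 14
f 11 14 12
f 13 9 15
f 13 15 14
f 14 15 16
f 14 16 12
f 15 9 17
f 15 17 16
f 16 17 18
f 16 18 12
f 17 9 19
f 17 19 18
f 18 19 20
f 18 20 12
f 19 9 21
f 19 21 20
f 20 21 22
f 20 22 12
f 21 9 23
f 21 23 22
f 22 23 24
f 22 24 12
f 23 9 25
f 23 25 24
f 24 25 26
f 24 26 12
f 25 9 27
f 25 27 26
f 26 27 28
f 26 28 12
f 27 9 29
f 27 29 28
f 28 29 30
f 28 30 12
f 29 9 31
f 29 31 30
f 30 31 32
f 30 32 12
f 31 9 10
f 31 10 32
f 32 10 11
f 32 11 12



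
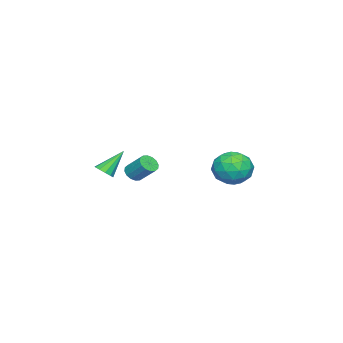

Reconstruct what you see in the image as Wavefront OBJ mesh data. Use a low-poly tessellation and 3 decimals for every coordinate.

v -4.306 0.907 -1.652
v -3.881 1.57 -2.513
v -2.679 -0.05 -1.587
v -2.254 0.613 -2.448
v -2.443 1.076 -1.394
v -3.448 1.668 -1.434
v -3.112 -0.148 -2.666
v -4.117 0.444 -2.706
v -3.143 0.918 -3.14
v -2.729 1.675 -2.353
v -3.831 -0.155 -1.747
v -3.417 0.602 -0.96
v -4.236 1.323 -2.088
v -2.324 0.197 -2.012
v -2.435 0.469 -1.392
v -2.185 0.859 -1.898
v -3.981 1.38 -1.454
v -3.732 1.77 -1.96
v -2.886 1.479 -1.302
v -2.828 -0.25 -2.14
v -2.579 0.14 -2.646
v -4.375 0.661 -2.202
v -4.125 1.051 -2.708
v -3.674 0.041 -2.798
v -3.553 1.329 -2.963
v -2.597 0.767 -2.925
v -3.101 0.32 -3.053
v -3.692 0.667 -3.077
v -3.309 1.774 -2.501
v -2.353 1.211 -2.462
v -2.464 1.483 -1.842
v -3.055 1.831 -1.866
v -2.876 1.391 -2.869
v -4.207 0.309 -1.638
v -3.251 -0.254 -1.599
v -3.505 -0.311 -2.234
v -4.096 0.037 -2.258
v -3.963 0.753 -1.175
v -3.007 0.191 -1.137
v -2.868 0.853 -1.023
v -3.459 1.2 -1.047
v -3.684 0.129 -1.231
v 3.156 -3.309 -0.732
v 3.611 -3.005 -0.571
v 2.284 -2.651 0.492
v 3.429 -2.813 -0.804
v 3.142 -2.811 -1.009
v 2.861 -2.999 -1.108
v 2.693 -3.305 -1.064
v 2.701 -3.613 -0.893
v 2.883 -3.804 -0.66
v 3.17 -3.807 -0.454
v 3.451 -3.619 -0.355
v 3.619 -3.313 -0.4
v 3.251 -1.633 -0.473
v 3.798 -1.752 -0.471
v 3.996 -0.827 0.376
v 3.449 -0.707 0.373
v 3.766 -1.554 -0.68
v 3.964 -0.628 0.167
v 3.595 -1.377 -0.833
v 3.793 -0.451 0.013
v 3.333 -1.269 -0.891
v 3.531 -0.343 -0.044
v 3.048 -1.258 -0.836
v 3.246 -0.332 0.011
v 2.818 -1.347 -0.684
v 3.016 -0.422 0.162
v 2.704 -1.513 -0.476
v 2.902 -0.588 0.371
v 2.736 -1.712 -0.267
v 2.934 -0.786 0.58
v 2.907 -1.889 -0.113
v 3.105 -0.963 0.733
v 3.169 -1.997 -0.056
v 3.367 -1.071 0.791
v 3.454 -2.008 -0.111
v 3.652 -1.082 0.736
v 3.684 -1.918 -0.262
v 3.882 -0.993 0.584
f 1 38 17
f 38 12 41
f 17 41 6
f 38 41 17
f 1 17 13
f 17 6 18
f 13 18 2
f 17 18 13
f 1 13 22
f 13 2 23
f 22 23 8
f 13 23 22
f 1 22 34
f 22 8 37
f 34 37 11
f 22 37 34
f 1 34 38
f 34 11 42
f 38 42 12
f 34 42 38
f 2 18 29
f 18 6 32
f 29 32 10
f 18 32 29
f 6 41 19
f 41 12 40
f 19 40 5
f 41 40 19
f 12 42 39
f 42 11 35
f 39 35 3
f 42 35 39
f 11 37 36
f 37 8 24
f 36 24 7
f 37 24 36
f 8 23 28
f 23 2 25
f 28 25 9
f 23 25 28
f 4 30 16
f 30 10 31
f 16 31 5
f 30 31 16
f 4 16 14
f 16 5 15
f 14 15 3
f 16 15 14
f 4 14 21
f 14 3 20
f 21 20 7
f 14 20 21
f 4 21 26
f 21 7 27
f 26 27 9
f 21 27 26
f 4 26 30
f 26 9 33
f 30 33 10
f 26 33 30
f 5 31 19
f 31 10 32
f 19 32 6
f 31 32 19
f 3 15 39
f 15 5 40
f 39 40 12
f 15 40 39
f 7 20 36
f 20 3 35
f 36 35 11
f 20 35 36
f 9 27 28
f 27 7 24
f 28 24 8
f 27 24 28
f 10 33 29
f 33 9 25
f 29 25 2
f 33 25 29
f 44 43 46
f 44 46 45
f 46 43 47
f 46 47 45
f 47 43 48
f 47 48 45
f 48 43 49
f 48 49 45
f 49 43 50
f 49 50 45
f 50 43 51
f 50 51 45
f 51 43 52
f 51 52 45
f 52 43 53
f 52 53 45
f 53 43 54
f 53 54 45
f 54 43 44
f 54 44 45
f 56 55 59
f 56 59 57
f 57 59 60
f 57 60 58
f 59 55 61
f 59 61 60
f 60 61 62
f 60 62 58
f 61 55 63
f 61 63 62
f 62 63 64
f 62 64 58
f 63 55 65
f 63 65 64
f 64 65 66
f 64 66 58
f 65 55 67
f 65 67 66
f 66 67 68
f 66 68 58
f 67 55 69
f 67 69 68
f 68 69 70
f 68 70 58
f 69 55 71
f 69 71 70
f 70 71 72
f 70 72 58
f 71 55 73
f 71 73 72
f 72 73 74
f 72 74 58
f 73 55 75
f 73 75 74
f 74 75 76
f 74 76 58
f 75 55 77
f 75 77 76
f 76 77 78
f 76 78 58
f 77 55 79
f 77 79 78
f 78 79 80
f 78 80 58
f 79 55 56
f 79 56 80
f 80 56 57
f 80 57 58



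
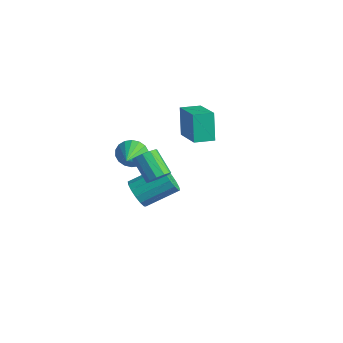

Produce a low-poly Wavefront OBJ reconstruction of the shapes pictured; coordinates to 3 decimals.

v -2.944 2.904 -0.148
v -3.469 3.216 1.417
v -2.607 3.926 -0.238
v -3.133 4.238 1.326
v -1.167 2.382 0.554
v -1.693 2.694 2.118
v -0.831 3.404 0.463
v -1.356 3.716 2.028
v -2.404 -0.142 -2.907
v -1.86 0.006 -3.557
v -1.192 1.569 -2.642
v -1.736 1.422 -1.993
v -2.231 0.227 -3.664
v -1.563 1.791 -2.75
v -2.648 0.35 -3.569
v -1.98 1.913 -2.655
v -3 0.341 -3.297
v -2.332 1.904 -2.382
v -3.192 0.202 -2.92
v -2.524 1.765 -2.005
v -3.173 -0.028 -2.539
v -2.505 1.535 -1.625
v -2.948 -0.289 -2.258
v -2.28 1.274 -1.343
v -2.577 -0.511 -2.15
v -1.909 1.053 -1.236
v -2.16 -0.633 -2.245
v -1.492 0.93 -1.331
v -1.808 -0.624 -2.518
v -1.14 0.939 -1.603
v -1.616 -0.485 -2.895
v -0.948 1.078 -1.98
v -1.635 -0.255 -3.275
v -0.967 1.308 -2.361
v 2.959 -2.63 2.848
v 3.363 -2.619 3.319
v 2.284 -2.619 4.243
v 1.881 -2.63 3.772
v 3.281 -2.257 3.224
v 2.203 -2.256 4.148
v 3.077 -2.037 2.985
v 1.999 -2.037 3.909
v 2.828 -2.044 2.694
v 1.75 -2.043 3.619
v 2.629 -2.275 2.462
v 1.551 -2.274 3.386
v 2.556 -2.641 2.377
v 1.477 -2.641 3.301
v 2.637 -3.004 2.472
v 1.559 -3.003 3.396
v 2.841 -3.223 2.711
v 1.763 -3.223 3.635
v 3.09 -3.217 3.001
v 2.012 -3.216 3.926
v 3.289 -2.986 3.234
v 2.211 -2.985 4.158
v -2.779 -0.138 -0.128
v -2.319 -0.039 -0.812
v -1.761 -1.162 0.408
v -2.182 0.217 -0.583
v -2.164 0.402 -0.264
v -2.267 0.481 0.082
v -2.472 0.437 0.386
v -2.737 0.279 0.588
v -3.011 0.038 0.649
v -3.239 -0.237 0.555
v -3.376 -0.493 0.327
v -3.394 -0.678 0.008
v -3.291 -0.757 -0.338
v -3.086 -0.713 -0.642
v -2.82 -0.555 -0.845
v -2.547 -0.315 -0.905
f 2 4 1
f 5 2 1
f 1 4 3
f 3 5 1
f 2 8 4
f 6 2 5
f 6 8 2
f 4 8 3
f 7 5 3
f 3 8 7
f 7 6 5
f 8 6 7
f 10 9 13
f 10 13 11
f 11 13 14
f 11 14 12
f 13 9 15
f 13 15 14
f 14 15 16
f 14 16 12
f 15 9 17
f 15 17 16
f 16 17 18
f 16 18 12
f 17 9 19
f 17 19 18
f 18 19 20
f 18 20 12
f 19 9 21
f 19 21 20
f 20 21 22
f 20 22 12
f 21 9 23
f 21 23 22
f 22 23 24
f 22 24 12
f 23 9 25
f 23 25 24
f 24 25 26
f 24 26 12
f 25 9 27
f 25 27 26
f 26 27 28
f 26 28 12
f 27 9 29
f 27 29 28
f 28 29 30
f 28 30 12
f 29 9 31
f 29 31 30
f 30 31 32
f 30 32 12
f 31 9 33
f 31 33 32
f 32 33 34
f 32 34 12
f 33 9 10
f 33 10 34
f 34 10 11
f 34 11 12
f 36 35 39
f 36 39 37
f 37 39 40
f 37 40 38
f 39 35 41
f 39 41 40
f 40 41 42
f 40 42 38
f 41 35 43
f 41 43 42
f 42 43 44
f 42 44 38
f 43 35 45
f 43 45 44
f 44 45 46
f 44 46 38
f 45 35 47
f 45 47 46
f 46 47 48
f 46 48 38
f 47 35 49
f 47 49 48
f 48 49 50
f 48 50 38
f 49 35 51
f 49 51 50
f 50 51 52
f 50 52 38
f 51 35 53
f 51 53 52
f 52 53 54
f 52 54 38
f 53 35 55
f 53 55 54
f 54 55 56
f 54 56 38
f 55 35 36
f 55 36 56
f 56 36 37
f 56 37 38
f 58 57 60
f 58 60 59
f 60 57 61
f 60 61 59
f 61 57 62
f 61 62 59
f 62 57 63
f 62 63 59
f 63 57 64
f 63 64 59
f 64 57 65
f 64 65 59
f 65 57 66
f 65 66 59
f 66 57 67
f 66 67 59
f 67 57 68
f 67 68 59
f 68 57 69
f 68 69 59
f 69 57 70
f 69 70 59
f 70 57 71
f 70 71 59
f 71 57 72
f 71 72 59
f 72 57 58
f 72 58 59



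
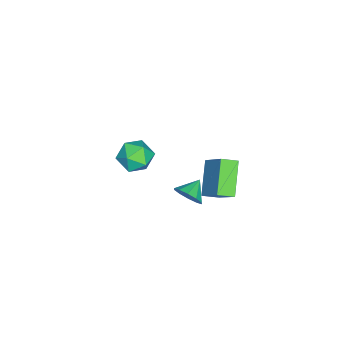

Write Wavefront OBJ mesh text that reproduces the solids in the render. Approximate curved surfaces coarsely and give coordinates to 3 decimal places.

v 0.562 0.281 -2.222
v 0.968 0.427 -1.548
v -0.362 0.519 -1.718
v 0.937 0.85 -1.803
v 0.764 1.055 -2.218
v 0.514 0.965 -2.635
v 0.282 0.613 -2.894
v 0.157 0.134 -2.896
v 0.187 -0.288 -2.641
v 0.361 -0.493 -2.226
v 0.611 -0.403 -1.809
v 0.843 -0.051 -1.551
v -2.031 -2.464 -2.462
v -1.487 -2.719 -3.286
v -1.633 -3.901 -1.754
v -1.089 -4.156 -2.578
v -0.768 -3.404 -1.968
v -1.014 -2.516 -2.405
v -2.106 -4.104 -2.635
v -2.352 -3.216 -3.072
v -1.533 -3.732 -3.393
v -0.707 -3.3 -2.981
v -2.413 -3.32 -2.059
v -1.587 -2.888 -1.647
v 1.185 2.207 1.919
v 2.003 3.261 3.258
v 2.601 2.583 0.757
v 3.419 3.637 2.096
v 1.601 1.523 2.204
v 2.419 2.577 3.543
v 3.017 1.899 1.042
v 3.835 2.953 2.381
f 2 1 4
f 2 4 3
f 4 1 5
f 4 5 3
f 5 1 6
f 5 6 3
f 6 1 7
f 6 7 3
f 7 1 8
f 7 8 3
f 8 1 9
f 8 9 3
f 9 1 10
f 9 10 3
f 10 1 11
f 10 11 3
f 11 1 12
f 11 12 3
f 12 1 2
f 12 2 3
f 13 24 18
f 13 18 14
f 13 14 20
f 13 20 23
f 13 23 24
f 14 18 22
f 18 24 17
f 24 23 15
f 23 20 19
f 20 14 21
f 16 22 17
f 16 17 15
f 16 15 19
f 16 19 21
f 16 21 22
f 17 22 18
f 15 17 24
f 19 15 23
f 21 19 20
f 22 21 14
f 26 28 25
f 29 26 25
f 25 28 27
f 27 29 25
f 26 32 28
f 30 26 29
f 30 32 26
f 28 32 27
f 31 29 27
f 27 32 31
f 31 30 29
f 32 30 31



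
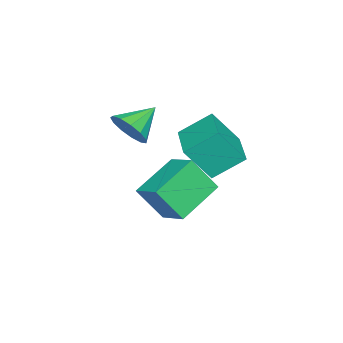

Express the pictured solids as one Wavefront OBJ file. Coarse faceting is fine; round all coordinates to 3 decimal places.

v 2.147 3.047 -0.755
v 2.551 2.283 0.422
v 1.656 3.982 0.02
v 2.059 3.218 1.197
v 3.581 3.802 -0.757
v 3.984 3.038 0.42
v 3.089 4.737 0.018
v 3.493 3.973 1.195
v 0.593 2.19 -3.046
v 0.896 1.391 -1.826
v 1.187 3.124 -2.582
v 1.49 2.324 -1.362
v 2.13 1.596 -3.818
v 2.433 0.796 -2.598
v 2.724 2.529 -3.354
v 3.027 1.73 -2.134
v 1.517 0.166 -0.39
v 1.919 0.067 0.283
v 0.543 0.694 0.27
v 2.032 0.468 0.128
v 1.981 0.774 -0.192
v 1.783 0.887 -0.574
v 1.501 0.771 -0.898
v 1.223 0.463 -1.061
v 1.04 0.061 -1.011
v 1.007 -0.308 -0.763
v 1.137 -0.526 -0.398
v 1.387 -0.525 -0.03
v 1.679 -0.304 0.224
f 2 4 1
f 5 2 1
f 1 4 3
f 3 5 1
f 2 8 4
f 6 2 5
f 6 8 2
f 4 8 3
f 7 5 3
f 3 8 7
f 7 6 5
f 8 6 7
f 10 12 9
f 13 10 9
f 9 12 11
f 11 13 9
f 10 16 12
f 14 10 13
f 14 16 10
f 12 16 11
f 15 13 11
f 11 16 15
f 15 14 13
f 16 14 15
f 18 17 20
f 18 20 19
f 20 17 21
f 20 21 19
f 21 17 22
f 21 22 19
f 22 17 23
f 22 23 19
f 23 17 24
f 23 24 19
f 24 17 25
f 24 25 19
f 25 17 26
f 25 26 19
f 26 17 27
f 26 27 19
f 27 17 28
f 27 28 19
f 28 17 29
f 28 29 19
f 29 17 18
f 29 18 19



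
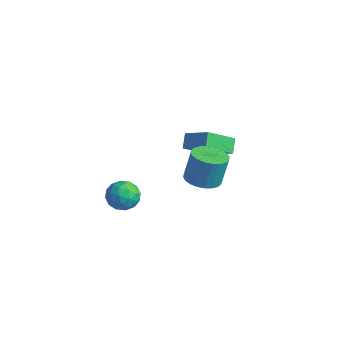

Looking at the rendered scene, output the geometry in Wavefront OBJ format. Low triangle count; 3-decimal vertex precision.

v 2.128 0.959 1.694
v 3.059 0.433 1.735
v 3.203 0.835 3.627
v 2.272 1.361 3.586
v 3.187 0.82 1.643
v 3.332 1.222 3.535
v 3.155 1.227 1.558
v 3.299 1.629 3.451
v 2.966 1.594 1.495
v 3.11 1.996 3.387
v 2.649 1.864 1.462
v 2.793 2.266 3.354
v 2.253 1.996 1.464
v 2.398 2.399 3.356
v 1.838 1.971 1.501
v 1.982 2.373 3.393
v 1.467 1.791 1.567
v 1.612 2.193 3.46
v 1.197 1.485 1.653
v 1.341 1.887 3.545
v 1.068 1.098 1.745
v 1.213 1.5 3.637
v 1.101 0.691 1.829
v 1.245 1.093 3.722
v 1.29 0.324 1.893
v 1.434 0.726 3.785
v 1.607 0.054 1.926
v 1.751 0.456 3.818
v 2.002 -0.079 1.924
v 2.147 0.324 3.816
v 2.418 -0.053 1.887
v 2.562 0.349 3.779
v 2.788 0.127 1.82
v 2.933 0.529 3.713
v 0.808 -2.874 2.302
v 1.757 -3.107 2.009
v 0.203 -3.793 1.071
v 1.152 -4.026 0.778
v 0.785 -4.393 1.656
v 1.158 -3.825 2.417
v 0.802 -3.075 0.663
v 1.175 -2.507 1.424
v 1.753 -3.231 0.997
v 1.743 -4.045 1.61
v 0.217 -2.855 1.47
v 0.207 -3.669 2.083
v 1.335 -2.91 2.263
v 0.625 -3.99 0.817
v 0.409 -4.206 1.333
v 0.967 -4.343 1.161
v 0.984 -3.332 2.503
v 1.541 -3.469 2.331
v 0.97 -4.225 2.123
v 0.419 -3.431 0.749
v 0.976 -3.568 0.577
v 0.993 -2.557 1.919
v 1.551 -2.694 1.747
v 0.99 -2.675 0.957
v 1.891 -3.119 1.496
v 1.536 -3.659 0.773
v 1.329 -3.1 0.705
v 1.549 -2.767 1.152
v 1.885 -3.598 1.857
v 1.53 -4.138 1.134
v 1.314 -4.354 1.649
v 1.533 -4.02 2.096
v 1.883 -3.671 1.262
v 0.43 -2.762 1.946
v 0.075 -3.302 1.223
v 0.427 -2.88 0.984
v 0.646 -2.546 1.431
v 0.424 -3.241 2.307
v 0.069 -3.781 1.584
v 0.411 -4.133 1.928
v 0.631 -3.8 2.375
v 0.077 -3.229 1.818
v -1.814 2.594 2.483
v -0.176 2.986 3.362
v -1.628 4.345 1.357
v 0.01 4.737 2.236
v -1.29 2.063 1.744
v 0.348 2.455 2.623
v -1.104 3.814 0.618
v 0.534 4.206 1.497
f 2 1 5
f 2 5 3
f 3 5 6
f 3 6 4
f 5 1 7
f 5 7 6
f 6 7 8
f 6 8 4
f 7 1 9
f 7 9 8
f 8 9 10
f 8 10 4
f 9 1 11
f 9 11 10
f 10 11 12
f 10 12 4
f 11 1 13
f 11 13 12
f 12 13 14
f 12 14 4
f 13 1 15
f 13 15 14
f 14 15 16
f 14 16 4
f 15 1 17
f 15 17 16
f 16 17 18
f 16 18 4
f 17 1 19
f 17 19 18
f 18 19 20
f 18 20 4
f 19 1 21
f 19 21 20
f 20 21 22
f 20 22 4
f 21 1 23
f 21 23 22
f 22 23 24
f 22 24 4
f 23 1 25
f 23 25 24
f 24 25 26
f 24 26 4
f 25 1 27
f 25 27 26
f 26 27 28
f 26 28 4
f 27 1 29
f 27 29 28
f 28 29 30
f 28 30 4
f 29 1 31
f 29 31 30
f 30 31 32
f 30 32 4
f 31 1 33
f 31 33 32
f 32 33 34
f 32 34 4
f 33 1 2
f 33 2 34
f 34 2 3
f 34 3 4
f 35 72 51
f 72 46 75
f 51 75 40
f 72 75 51
f 35 51 47
f 51 40 52
f 47 52 36
f 51 52 47
f 35 47 56
f 47 36 57
f 56 57 42
f 47 57 56
f 35 56 68
f 56 42 71
f 68 71 45
f 56 71 68
f 35 68 72
f 68 45 76
f 72 76 46
f 68 76 72
f 36 52 63
f 52 40 66
f 63 66 44
f 52 66 63
f 40 75 53
f 75 46 74
f 53 74 39
f 75 74 53
f 46 76 73
f 76 45 69
f 73 69 37
f 76 69 73
f 45 71 70
f 71 42 58
f 70 58 41
f 71 58 70
f 42 57 62
f 57 36 59
f 62 59 43
f 57 59 62
f 38 64 50
f 64 44 65
f 50 65 39
f 64 65 50
f 38 50 48
f 50 39 49
f 48 49 37
f 50 49 48
f 38 48 55
f 48 37 54
f 55 54 41
f 48 54 55
f 38 55 60
f 55 41 61
f 60 61 43
f 55 61 60
f 38 60 64
f 60 43 67
f 64 67 44
f 60 67 64
f 39 65 53
f 65 44 66
f 53 66 40
f 65 66 53
f 37 49 73
f 49 39 74
f 73 74 46
f 49 74 73
f 41 54 70
f 54 37 69
f 70 69 45
f 54 69 70
f 43 61 62
f 61 41 58
f 62 58 42
f 61 58 62
f 44 67 63
f 67 43 59
f 63 59 36
f 67 59 63
f 78 80 77
f 81 78 77
f 77 80 79
f 79 81 77
f 78 84 80
f 82 78 81
f 82 84 78
f 80 84 79
f 83 81 79
f 79 84 83
f 83 82 81
f 84 82 83



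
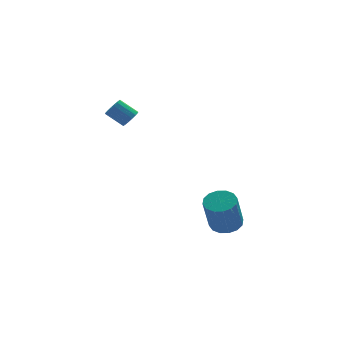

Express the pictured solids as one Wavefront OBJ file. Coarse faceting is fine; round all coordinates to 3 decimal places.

v -1.736 2.933 3.084
v -1.381 2.809 3.551
v -2.228 3.282 4.323
v -2.584 3.407 3.856
v -1.3 3.095 3.463
v -2.148 3.569 4.235
v -1.337 3.339 3.274
v -2.184 3.813 4.045
v -1.48 3.473 3.034
v -2.328 3.947 3.805
v -1.692 3.463 2.807
v -2.54 3.937 3.578
v -1.916 3.311 2.654
v -2.764 3.785 3.426
v -2.092 3.058 2.617
v -2.939 3.531 3.389
v -2.172 2.771 2.705
v -3.02 3.245 3.477
v -2.136 2.527 2.895
v -2.983 3.001 3.666
v -1.992 2.393 3.135
v -2.84 2.867 3.906
v -1.78 2.403 3.362
v -2.628 2.877 4.133
v -1.556 2.555 3.514
v -2.404 3.029 4.286
v 2.73 0.519 -3.982
v 3.256 1.175 -3.635
v 2.717 0.538 -1.611
v 2.19 -0.119 -1.958
v 2.831 1.373 -3.686
v 2.292 0.736 -1.662
v 2.38 1.342 -3.816
v 1.841 0.705 -1.792
v 2.022 1.091 -3.991
v 1.483 0.453 -1.966
v 1.853 0.686 -4.163
v 1.314 0.048 -2.138
v 1.92 0.236 -4.287
v 1.381 -0.401 -2.262
v 2.203 -0.138 -4.329
v 1.664 -0.775 -2.305
v 2.628 -0.336 -4.278
v 2.089 -0.973 -2.254
v 3.079 -0.305 -4.148
v 2.54 -0.942 -2.124
v 3.437 -0.053 -3.974
v 2.898 -0.691 -1.949
v 3.606 0.352 -3.802
v 3.067 -0.286 -1.777
v 3.539 0.801 -3.678
v 3 0.164 -1.653
f 2 1 5
f 2 5 3
f 3 5 6
f 3 6 4
f 5 1 7
f 5 7 6
f 6 7 8
f 6 8 4
f 7 1 9
f 7 9 8
f 8 9 10
f 8 10 4
f 9 1 11
f 9 11 10
f 10 11 12
f 10 12 4
f 11 1 13
f 11 13 12
f 12 13 14
f 12 14 4
f 13 1 15
f 13 15 14
f 14 15 16
f 14 16 4
f 15 1 17
f 15 17 16
f 16 17 18
f 16 18 4
f 17 1 19
f 17 19 18
f 18 19 20
f 18 20 4
f 19 1 21
f 19 21 20
f 20 21 22
f 20 22 4
f 21 1 23
f 21 23 22
f 22 23 24
f 22 24 4
f 23 1 25
f 23 25 24
f 24 25 26
f 24 26 4
f 25 1 2
f 25 2 26
f 26 2 3
f 26 3 4
f 28 27 31
f 28 31 29
f 29 31 32
f 29 32 30
f 31 27 33
f 31 33 32
f 32 33 34
f 32 34 30
f 33 27 35
f 33 35 34
f 34 35 36
f 34 36 30
f 35 27 37
f 35 37 36
f 36 37 38
f 36 38 30
f 37 27 39
f 37 39 38
f 38 39 40
f 38 40 30
f 39 27 41
f 39 41 40
f 40 41 42
f 40 42 30
f 41 27 43
f 41 43 42
f 42 43 44
f 42 44 30
f 43 27 45
f 43 45 44
f 44 45 46
f 44 46 30
f 45 27 47
f 45 47 46
f 46 47 48
f 46 48 30
f 47 27 49
f 47 49 48
f 48 49 50
f 48 50 30
f 49 27 51
f 49 51 50
f 50 51 52
f 50 52 30
f 51 27 28
f 51 28 52
f 52 28 29
f 52 29 30



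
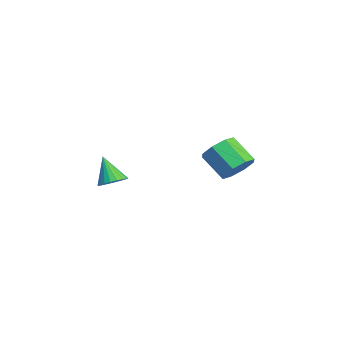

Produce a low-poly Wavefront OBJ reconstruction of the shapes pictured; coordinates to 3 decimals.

v 2.218 2.95 0.328
v 2.778 2.626 0.622
v 2.041 2.047 1.387
v 1.482 2.37 1.092
v 2.659 3.098 0.864
v 1.922 2.518 1.629
v 2.282 3.483 0.792
v 1.545 2.903 1.557
v 1.868 3.555 0.448
v 1.131 2.976 1.213
v 1.659 3.273 0.033
v 0.922 2.694 0.798
v 1.778 2.802 -0.209
v 1.041 2.222 0.556
v 2.155 2.417 -0.137
v 1.418 1.837 0.628
v 2.569 2.344 0.207
v 1.832 1.765 0.972
v 3.683 -1.584 0.752
v 4.13 -1.51 1.026
v 3.137 -1.836 1.708
v 4.041 -1.309 1.029
v 3.89 -1.155 0.983
v 3.704 -1.075 0.897
v 3.513 -1.083 0.786
v 3.352 -1.178 0.669
v 3.249 -1.344 0.567
v 3.22 -1.55 0.496
v 3.272 -1.763 0.47
v 3.394 -1.945 0.492
v 3.567 -2.064 0.559
v 3.759 -2.101 0.66
v 3.939 -2.048 0.776
v 4.074 -1.915 0.888
v 4.142 -1.725 0.977
f 2 1 5
f 2 5 3
f 3 5 6
f 3 6 4
f 5 1 7
f 5 7 6
f 6 7 8
f 6 8 4
f 7 1 9
f 7 9 8
f 8 9 10
f 8 10 4
f 9 1 11
f 9 11 10
f 10 11 12
f 10 12 4
f 11 1 13
f 11 13 12
f 12 13 14
f 12 14 4
f 13 1 15
f 13 15 14
f 14 15 16
f 14 16 4
f 15 1 17
f 15 17 16
f 16 17 18
f 16 18 4
f 17 1 2
f 17 2 18
f 18 2 3
f 18 3 4
f 20 19 22
f 20 22 21
f 22 19 23
f 22 23 21
f 23 19 24
f 23 24 21
f 24 19 25
f 24 25 21
f 25 19 26
f 25 26 21
f 26 19 27
f 26 27 21
f 27 19 28
f 27 28 21
f 28 19 29
f 28 29 21
f 29 19 30
f 29 30 21
f 30 19 31
f 30 31 21
f 31 19 32
f 31 32 21
f 32 19 33
f 32 33 21
f 33 19 34
f 33 34 21
f 34 19 35
f 34 35 21
f 35 19 20
f 35 20 21



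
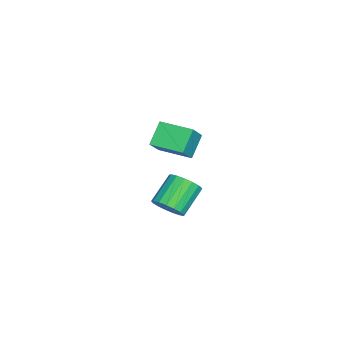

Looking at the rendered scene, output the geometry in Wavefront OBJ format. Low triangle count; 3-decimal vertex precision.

v -2.815 1.313 -2.568
v -3.805 1.668 -1.402
v -2.309 3.13 -2.691
v -3.299 3.485 -1.526
v -1.621 1.055 -1.474
v -2.611 1.41 -0.309
v -1.115 2.872 -1.598
v -2.105 3.227 -0.432
v 3.877 3 -2.509
v 4.518 3.046 -1.864
v 3.283 3.707 -0.686
v 2.643 3.66 -1.331
v 4.539 3.434 -2.06
v 3.304 4.095 -0.882
v 4.408 3.723 -2.358
v 3.173 4.384 -1.18
v 4.156 3.846 -2.692
v 2.921 4.507 -1.514
v 3.84 3.776 -2.983
v 2.606 4.436 -1.805
v 3.533 3.527 -3.166
v 2.298 4.188 -1.988
v 3.305 3.158 -3.198
v 2.07 3.818 -2.02
v 3.207 2.752 -3.073
v 1.972 3.413 -1.895
v 3.264 2.403 -2.818
v 2.029 3.064 -1.64
v 3.46 2.191 -2.492
v 2.226 2.852 -1.315
v 3.753 2.164 -2.171
v 2.518 2.825 -0.993
v 4.074 2.328 -1.927
v 2.839 2.989 -0.749
v 4.35 2.647 -1.816
v 3.115 3.307 -0.638
f 2 4 1
f 5 2 1
f 1 4 3
f 3 5 1
f 2 8 4
f 6 2 5
f 6 8 2
f 4 8 3
f 7 5 3
f 3 8 7
f 7 6 5
f 8 6 7
f 10 9 13
f 10 13 11
f 11 13 14
f 11 14 12
f 13 9 15
f 13 15 14
f 14 15 16
f 14 16 12
f 15 9 17
f 15 17 16
f 16 17 18
f 16 18 12
f 17 9 19
f 17 19 18
f 18 19 20
f 18 20 12
f 19 9 21
f 19 21 20
f 20 21 22
f 20 22 12
f 21 9 23
f 21 23 22
f 22 23 24
f 22 24 12
f 23 9 25
f 23 25 24
f 24 25 26
f 24 26 12
f 25 9 27
f 25 27 26
f 26 27 28
f 26 28 12
f 27 9 29
f 27 29 28
f 28 29 30
f 28 30 12
f 29 9 31
f 29 31 30
f 30 31 32
f 30 32 12
f 31 9 33
f 31 33 32
f 32 33 34
f 32 34 12
f 33 9 35
f 33 35 34
f 34 35 36
f 34 36 12
f 35 9 10
f 35 10 36
f 36 10 11
f 36 11 12

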